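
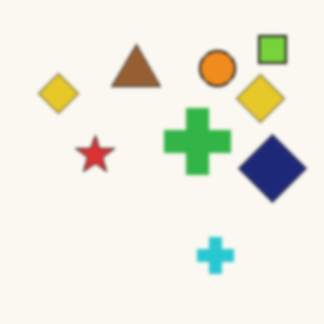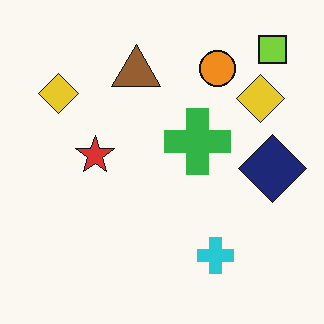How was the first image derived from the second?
The image was slightly softened.

Shape edges and outlines are uniformly softened across the whole image.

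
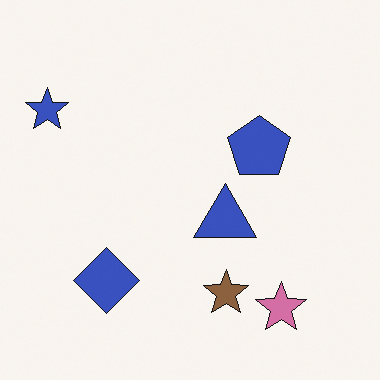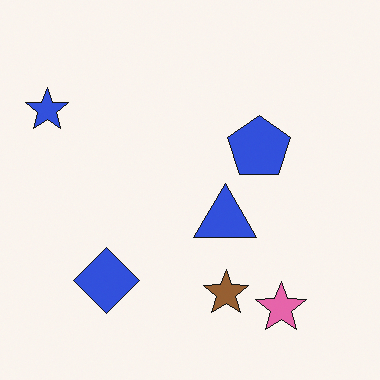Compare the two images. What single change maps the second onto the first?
The transformation is: slightly desaturated.

All colors are more muted and greyish — a global saturation change.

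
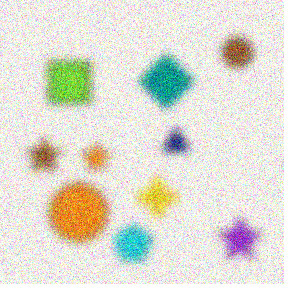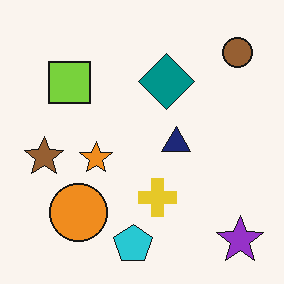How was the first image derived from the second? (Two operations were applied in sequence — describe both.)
It was moderately blurred, then degraded with a thick layer of grain.

Shape edges and outlines are uniformly softened across the whole image. Random speckle covers the whole image, including the flat background.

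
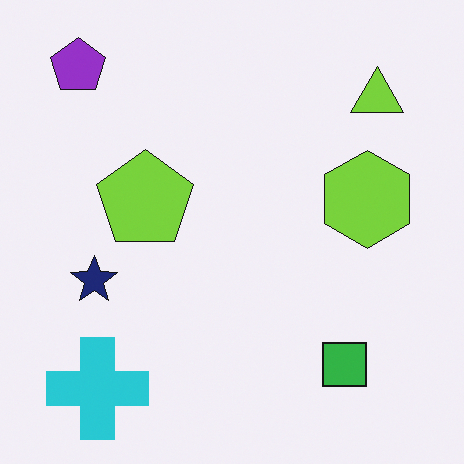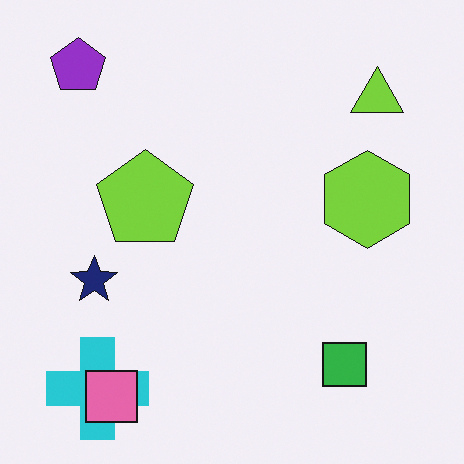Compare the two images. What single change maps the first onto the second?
The image was overlaid with an additional pink square.

A pink square appears in the second image that is absent from the first.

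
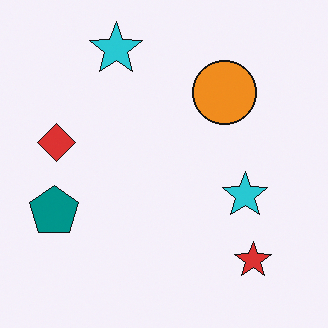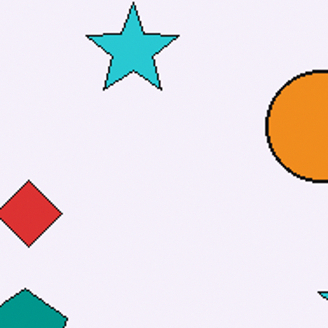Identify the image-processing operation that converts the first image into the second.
This is the original image cropped to a noticeably smaller region and rescaled.

The visible shapes are larger and the field of view is narrower; shapes near the original edges may be partly or wholly outside the frame — a crop-and-rescale.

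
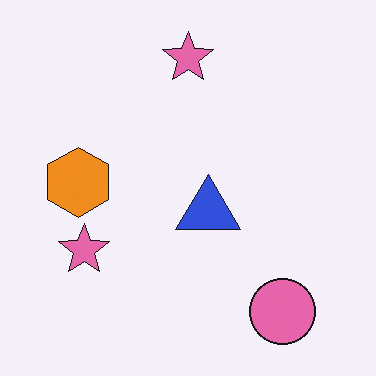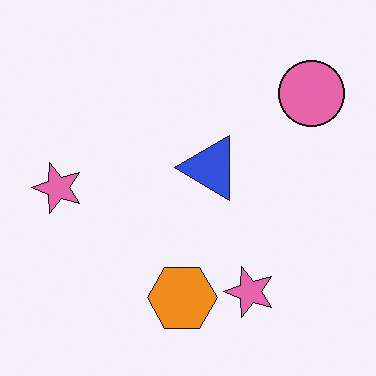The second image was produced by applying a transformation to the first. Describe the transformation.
Rotated 90° counter-clockwise.

The pink circle sits in the bottom-right of the first image and the top-right of the second — consistent with a whole-image 90° counter-clockwise rotation.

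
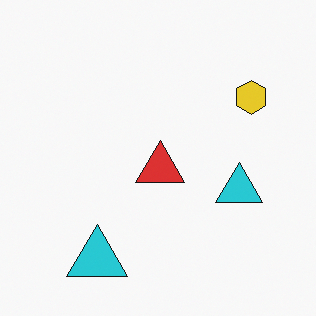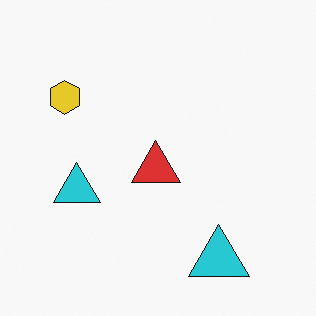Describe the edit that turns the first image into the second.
Flipped horizontally (left ↔ right).

The yellow hexagon is in the top-right of the first image and the top-left of the second — shapes on opposite sides of the vertical midline have swapped in a mirror flip.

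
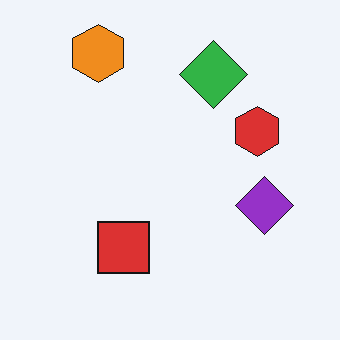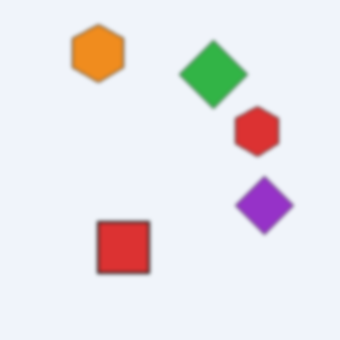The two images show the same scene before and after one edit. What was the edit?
The image was slightly softened.

Shape edges and outlines are uniformly softened across the whole image.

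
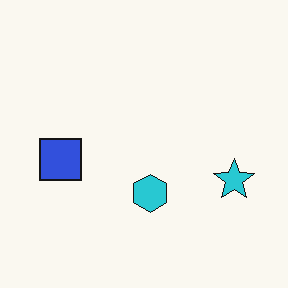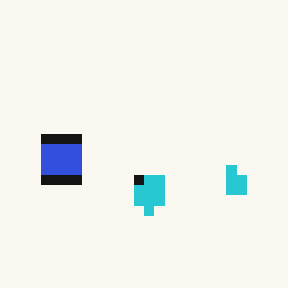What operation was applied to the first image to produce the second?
The second image is the first coarsely pixelated.

Shapes are reduced to large square blocks; fine edges and outlines are lost — a downscale-then-upscale (mosaic) effect.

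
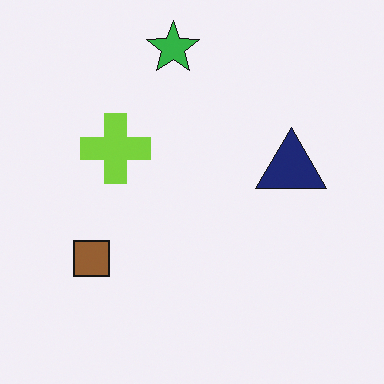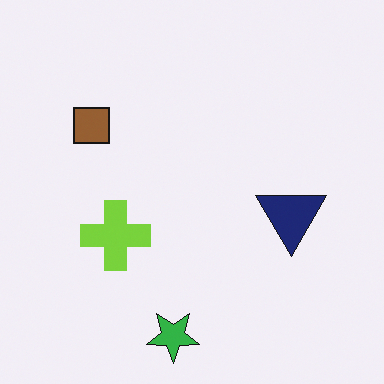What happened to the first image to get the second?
This is the original image flipped vertically (top ↔ bottom).

The green star is in the top of the first image and the bottom of the second — shapes on opposite sides of the horizontal midline have swapped in a mirror flip.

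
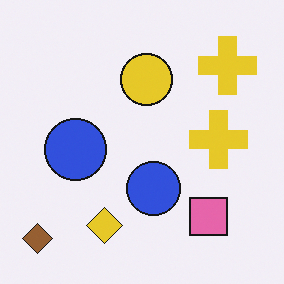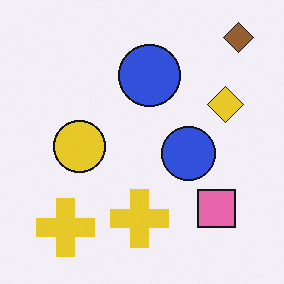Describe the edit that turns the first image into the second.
The second image is the first transposed (reflected across the top-left ↔ bottom-right diagonal).

Shapes have swapped their row and column positions — what was in the top-right is now in the bottom-left — a diagonal reflection.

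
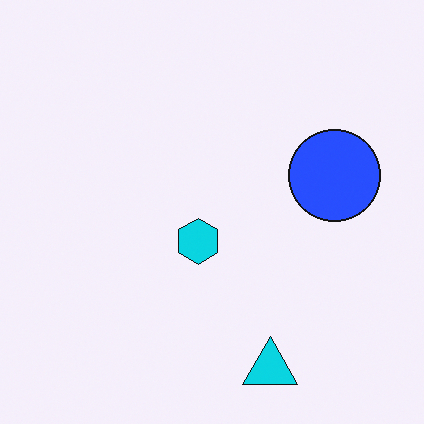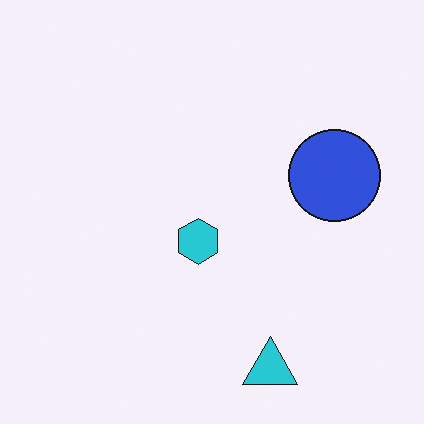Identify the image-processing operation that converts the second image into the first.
The first image is the second slightly oversaturated.

All colors are more vivid — a global saturation change.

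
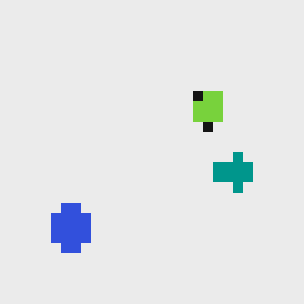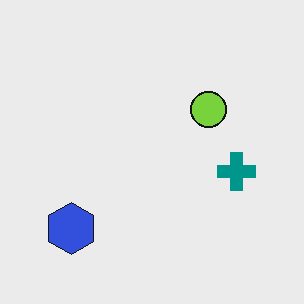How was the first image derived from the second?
The transformation is: heavily pixelated into large blocks.

Shapes are reduced to large square blocks; fine edges and outlines are lost — a downscale-then-upscale (mosaic) effect.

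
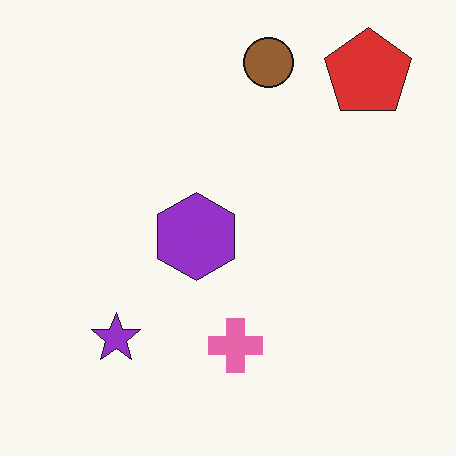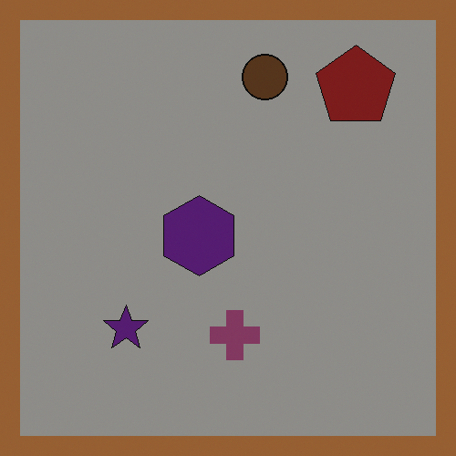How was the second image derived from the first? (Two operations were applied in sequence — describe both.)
This is the original image substantially darkened, then framed with a brown border.

Every pixel — background and shapes alike — is uniformly darkened. A solid brown frame runs around the edge of the second image, with the content slightly shrunk inside it.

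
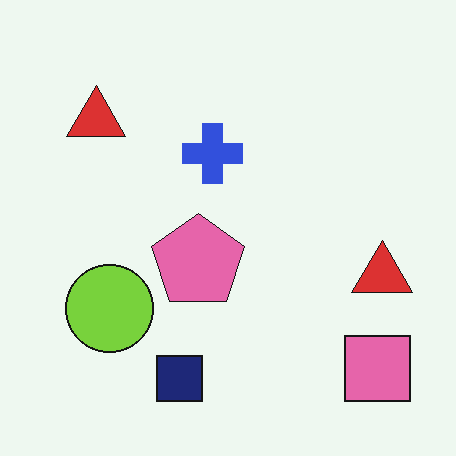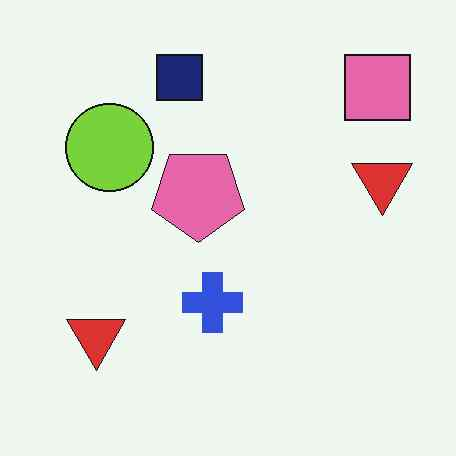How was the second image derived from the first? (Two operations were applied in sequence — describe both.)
The image was flipped vertically (top ↔ bottom), then given moderate JPEG compression.

The navy square is in the bottom of the first image and the top of the second — shapes on opposite sides of the horizontal midline have swapped in a mirror flip. Blocky 8×8 compression artifacts appear around shape edges and the flat background shows ringing — characteristic JPEG degradation.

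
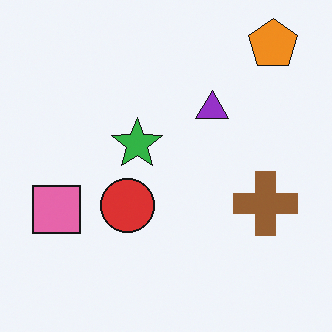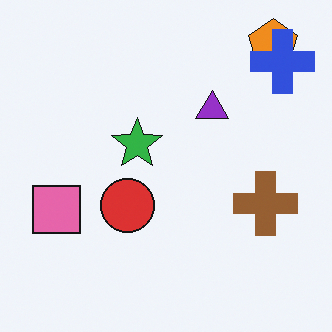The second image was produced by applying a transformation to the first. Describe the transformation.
The transformation is: overlaid with an additional blue cross.

A blue cross appears in the second image that is absent from the first.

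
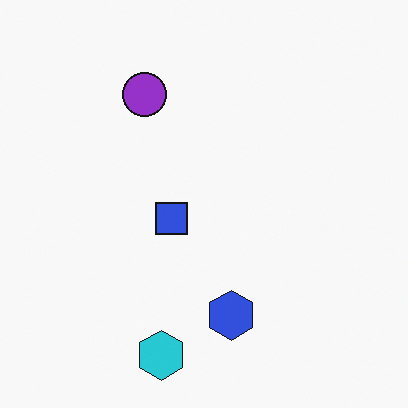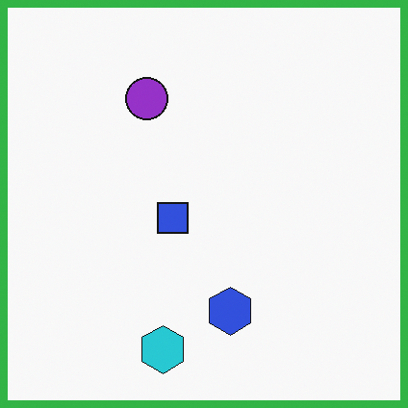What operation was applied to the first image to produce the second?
This is the original image framed with a green border.

A solid green frame runs around the edge of the second image, with the content slightly shrunk inside it.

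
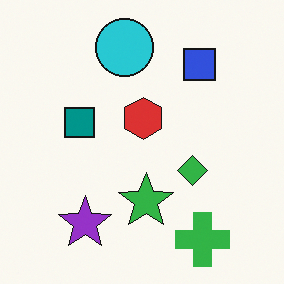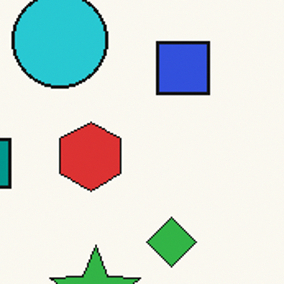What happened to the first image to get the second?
The image was cropped to a noticeably smaller region and rescaled.

The visible shapes are larger and the field of view is narrower; shapes near the original edges may be partly or wholly outside the frame — a crop-and-rescale.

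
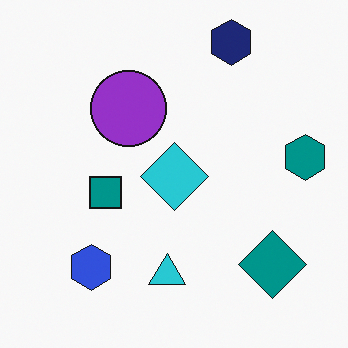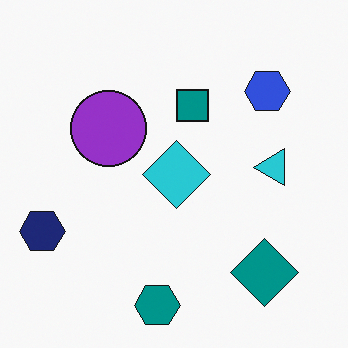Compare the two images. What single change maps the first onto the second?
This is the original image transposed (reflected across the top-left ↔ bottom-right diagonal).

Shapes have swapped their row and column positions — what was in the top-right is now in the bottom-left — a diagonal reflection.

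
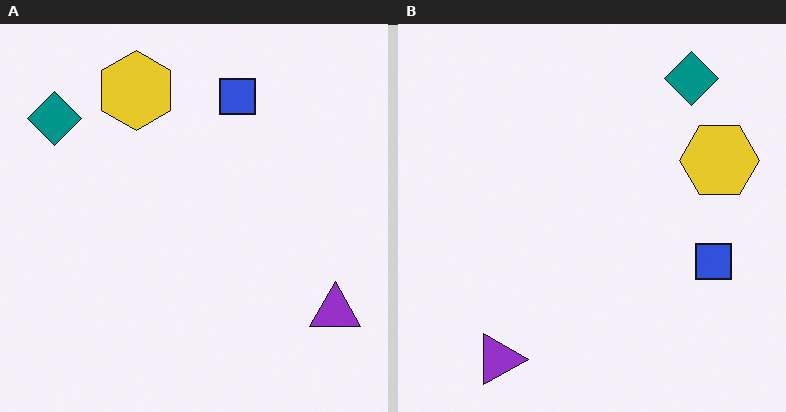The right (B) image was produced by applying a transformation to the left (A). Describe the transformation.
It was rotated 90° clockwise.

The teal diamond sits in the top-left of the left (A) image and the top-right of the right (B) — consistent with a whole-image 90° clockwise rotation.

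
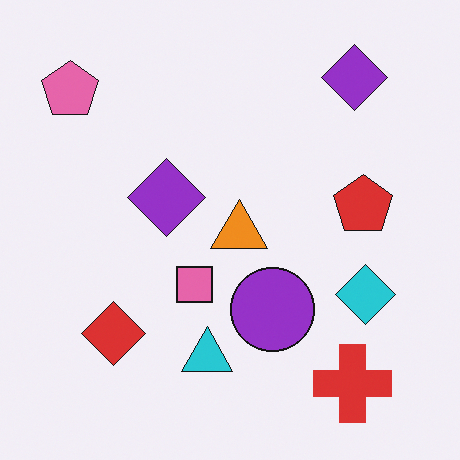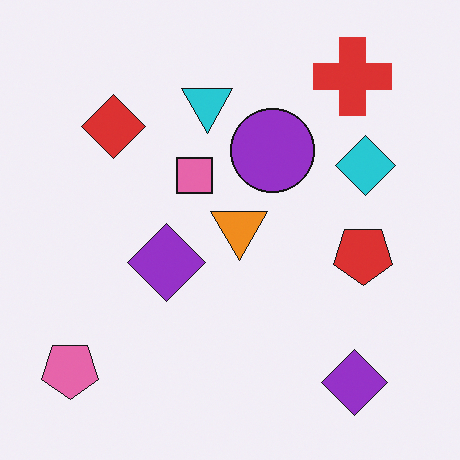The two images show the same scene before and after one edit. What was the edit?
The transformation is: flipped vertically (top ↔ bottom).

The red cross is in the bottom-right of the first image and the top-right of the second — shapes on opposite sides of the horizontal midline have swapped in a mirror flip.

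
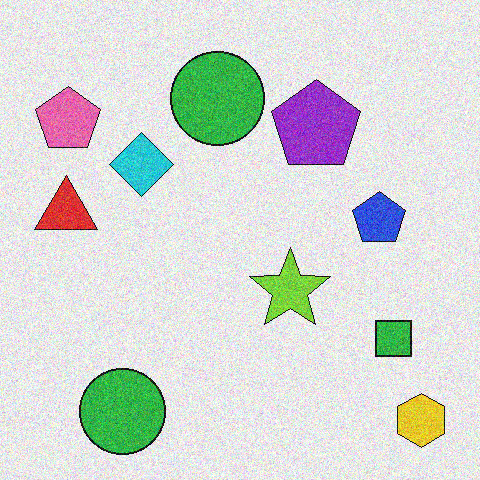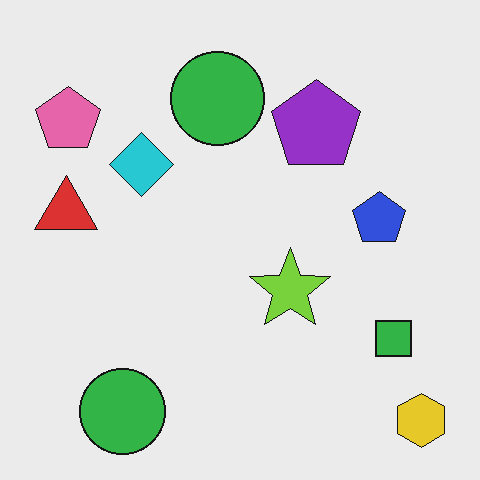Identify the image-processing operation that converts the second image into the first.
Degraded with visible gaussian noise.

Random speckle covers the whole image, including the flat background.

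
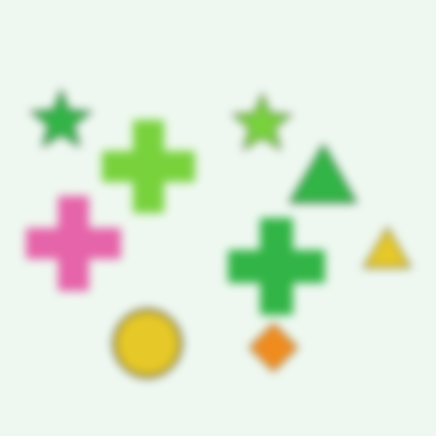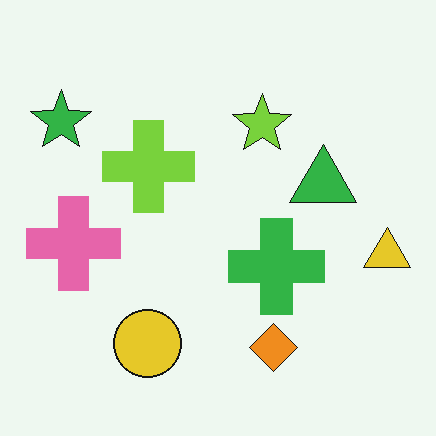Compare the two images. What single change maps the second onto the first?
It was noticeably gaussian-blurred.

Shape edges and outlines are uniformly softened across the whole image.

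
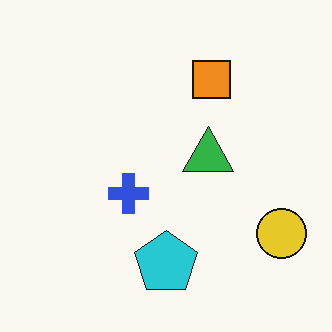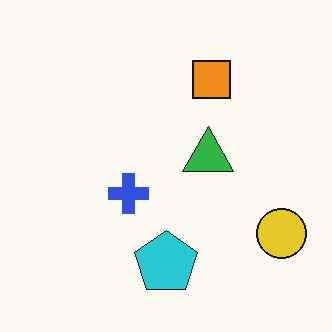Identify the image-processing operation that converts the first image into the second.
The transformation is: given moderate JPEG compression.

Blocky 8×8 compression artifacts appear around shape edges and the flat background shows ringing — characteristic JPEG degradation.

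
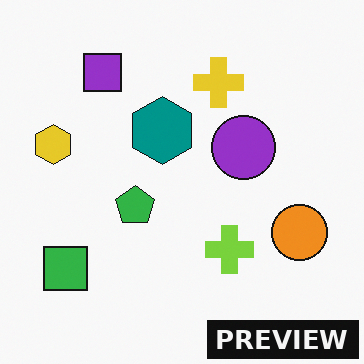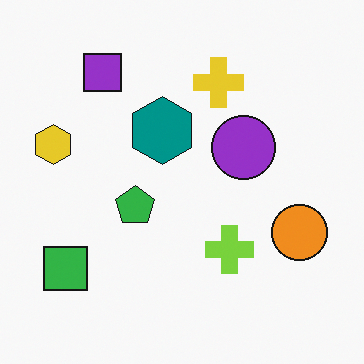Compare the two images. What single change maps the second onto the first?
It was watermarked with the text "PREVIEW" in the lower-right corner.

A dark label reading "PREVIEW" appears in the lower-right corner.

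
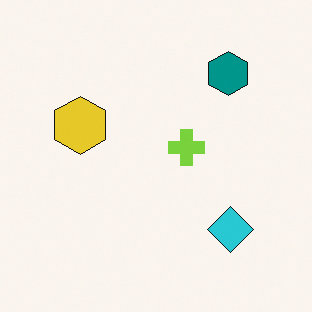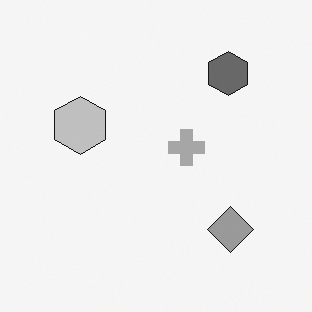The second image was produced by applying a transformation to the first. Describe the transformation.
The second image is the first converted to grayscale.

All color is removed — every shape is now a shade of grey.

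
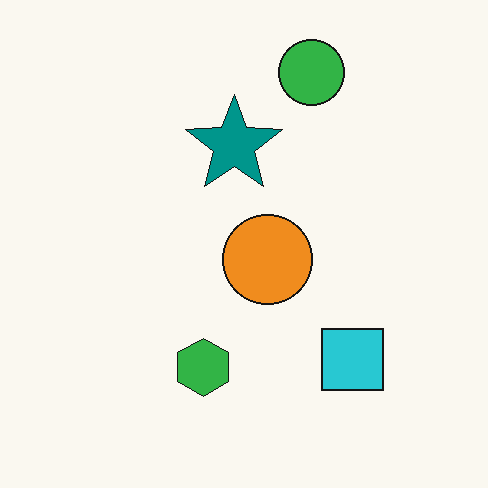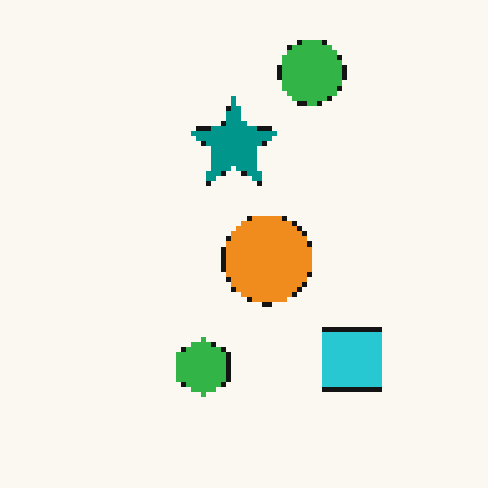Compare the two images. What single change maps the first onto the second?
Mildly pixelated.

Shapes are reduced to large square blocks; fine edges and outlines are lost — a downscale-then-upscale (mosaic) effect.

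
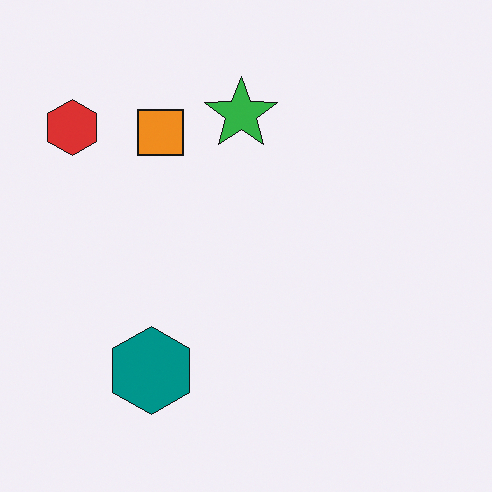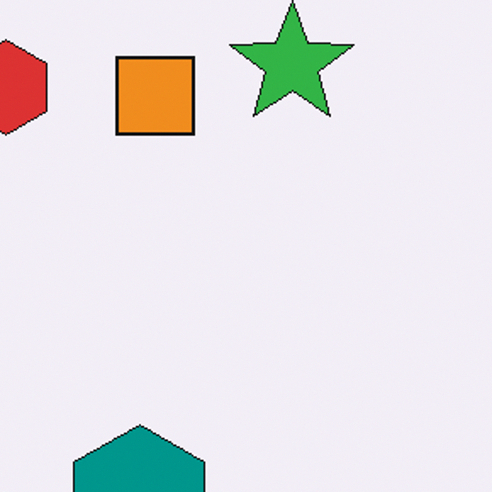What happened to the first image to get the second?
Cropped tightly and scaled back up.

The visible shapes are larger and the field of view is narrower; shapes near the original edges may be partly or wholly outside the frame — a crop-and-rescale.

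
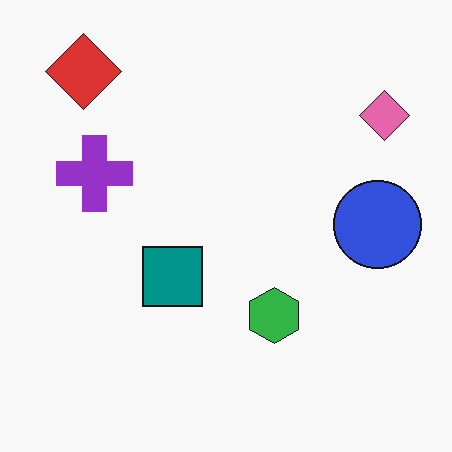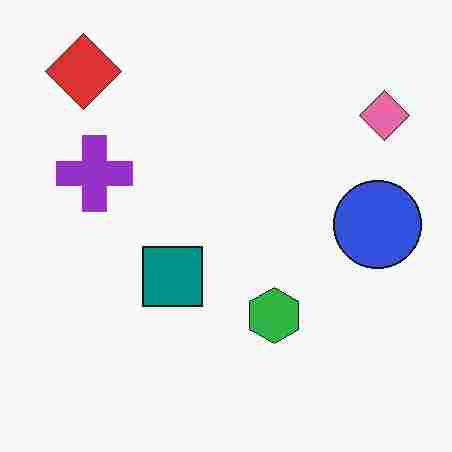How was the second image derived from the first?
The second image is the first heavily JPEG-compressed with obvious blocking artifacts.

Blocky 8×8 compression artifacts appear around shape edges and the flat background shows ringing — characteristic JPEG degradation.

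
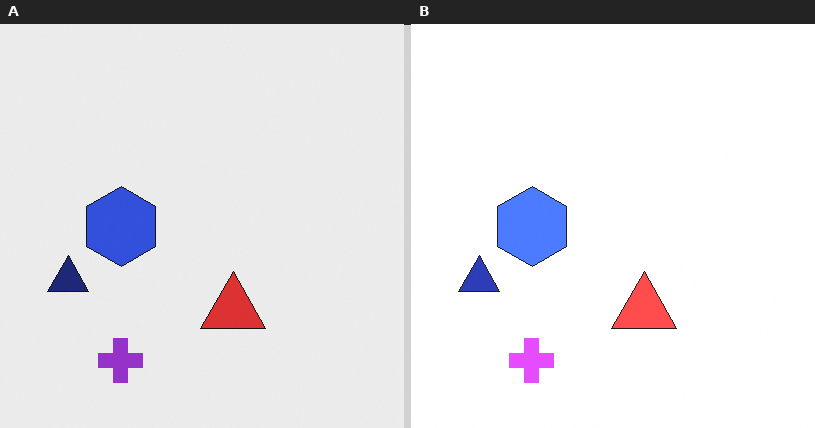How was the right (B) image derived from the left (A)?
Substantially brightened.

Every pixel — background and shapes alike — is uniformly brightened.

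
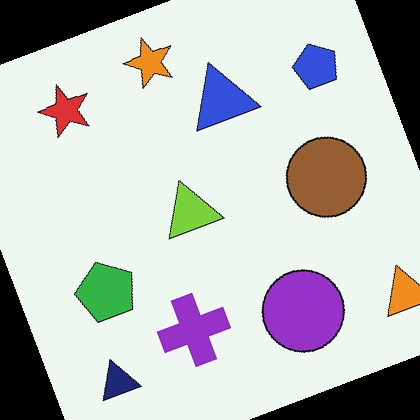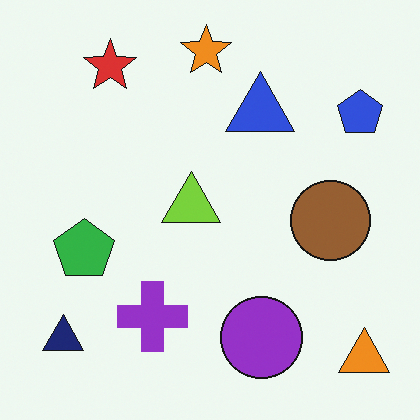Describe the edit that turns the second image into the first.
The transformation is: rotated counter-clockwise by a clearly visible amount.

Every shape is tilted by the same angle and the image corners show triangular fill wedges — a whole-image rotation by a non-right angle.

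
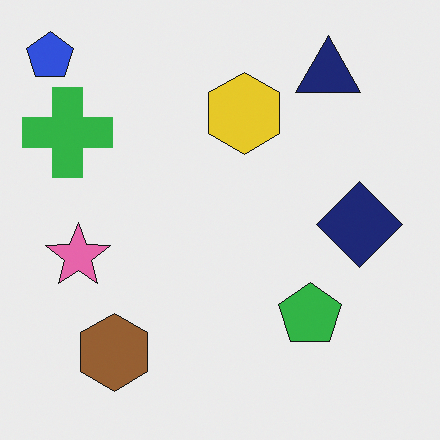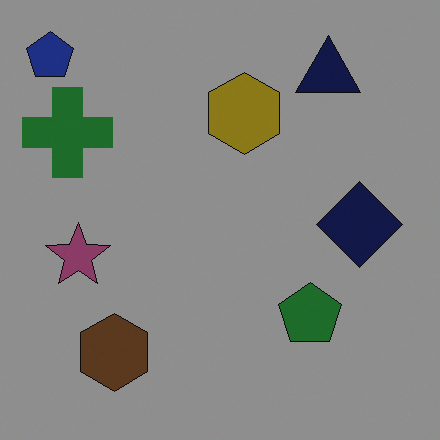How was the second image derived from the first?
It was noticeably darkened.

Every pixel — background and shapes alike — is uniformly darkened.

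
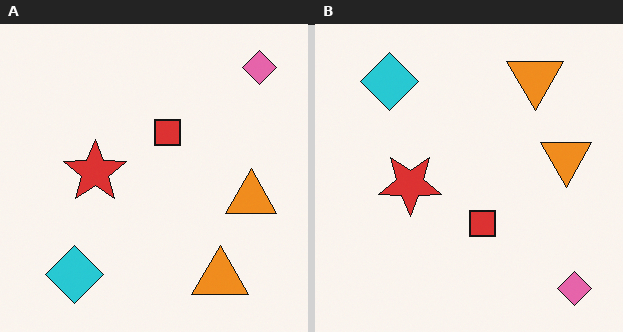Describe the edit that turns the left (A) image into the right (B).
This is the original image flipped vertically (top ↔ bottom).

The pink diamond is in the top-right of the left (A) image and the bottom-right of the right (B) — shapes on opposite sides of the horizontal midline have swapped in a mirror flip.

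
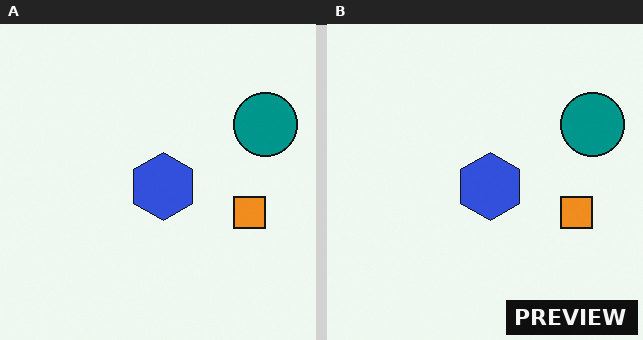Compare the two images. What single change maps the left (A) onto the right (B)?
It was watermarked with the text "PREVIEW" in the lower-right corner.

A dark label reading "PREVIEW" appears in the lower-right corner.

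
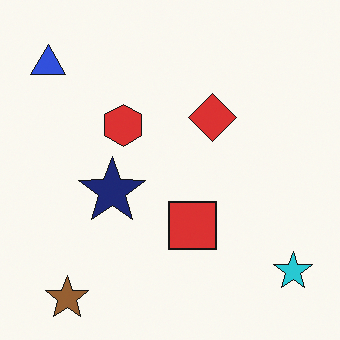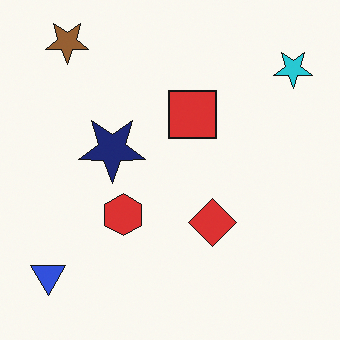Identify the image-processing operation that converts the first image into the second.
It was flipped vertically (top ↔ bottom).

The brown star is in the bottom-left of the first image and the top-left of the second — shapes on opposite sides of the horizontal midline have swapped in a mirror flip.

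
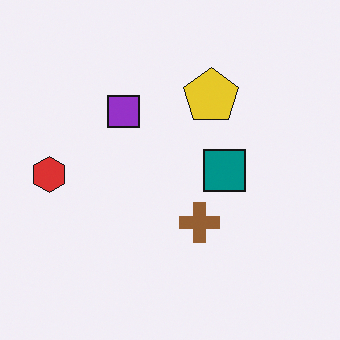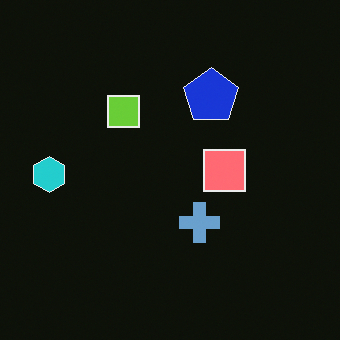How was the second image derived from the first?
Color-inverted (negative).

The light background has become dark and every shape's color is its complement — a photographic negative.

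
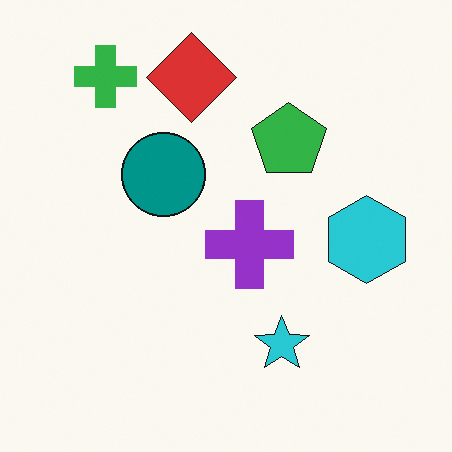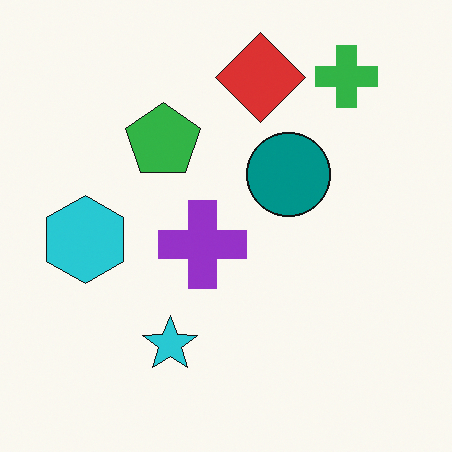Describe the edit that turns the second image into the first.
This is the original image flipped horizontally (left ↔ right).

The cyan hexagon is in the left of the second image and the right of the first — shapes on opposite sides of the vertical midline have swapped in a mirror flip.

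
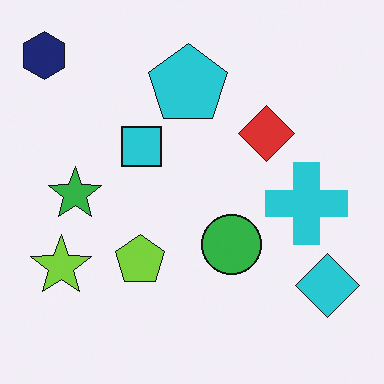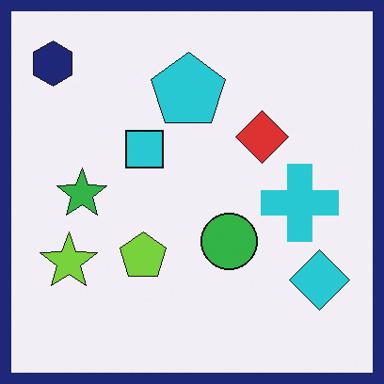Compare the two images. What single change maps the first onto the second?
The second image is the first framed with a navy border.

A solid navy frame runs around the edge of the second image, with the content slightly shrunk inside it.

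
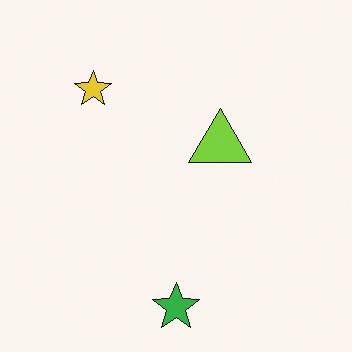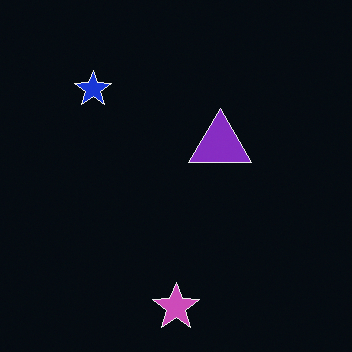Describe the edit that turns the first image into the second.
This is the original image color-inverted (negative).

The light background has become dark and every shape's color is its complement — a photographic negative.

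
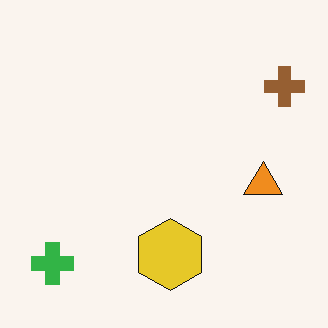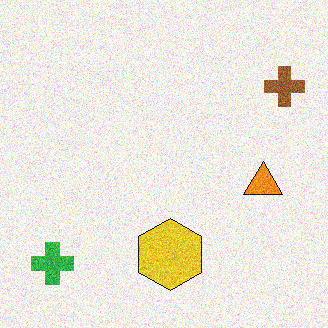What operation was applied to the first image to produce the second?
This is the original image degraded with visible gaussian noise.

Random speckle covers the whole image, including the flat background.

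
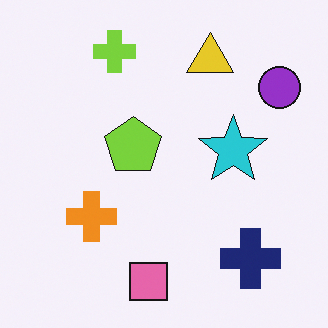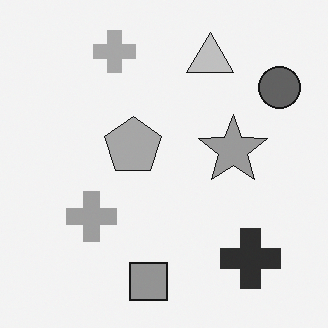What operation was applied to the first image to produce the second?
It was converted to grayscale.

All color is removed — every shape is now a shade of grey.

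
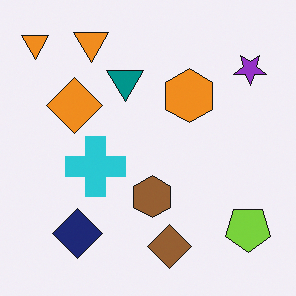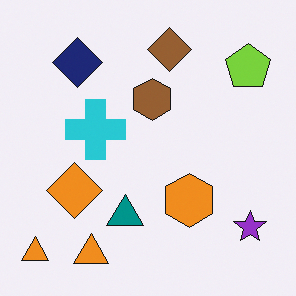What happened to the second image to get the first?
The image was flipped vertically (top ↔ bottom).

The brown diamond is in the top of the second image and the bottom of the first — shapes on opposite sides of the horizontal midline have swapped in a mirror flip.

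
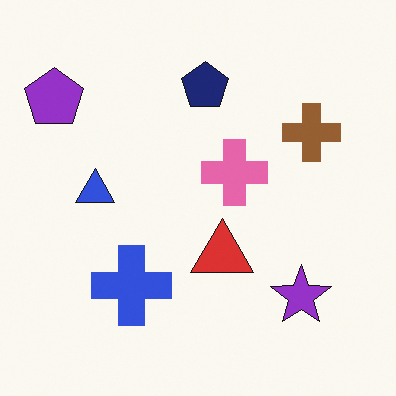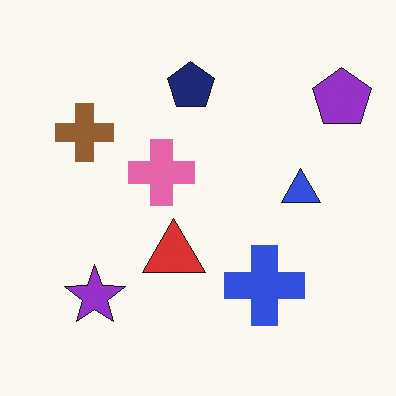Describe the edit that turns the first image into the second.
It was flipped horizontally (left ↔ right).

The purple pentagon is in the top-left of the first image and the top-right of the second — shapes on opposite sides of the vertical midline have swapped in a mirror flip.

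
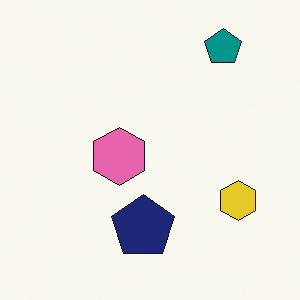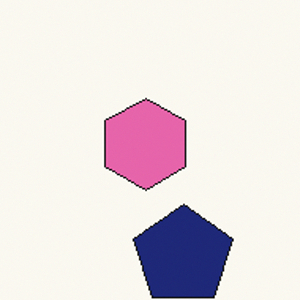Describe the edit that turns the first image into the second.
The image was cropped to a modestly smaller region and rescaled.

The visible shapes are larger and the field of view is narrower; shapes near the original edges may be partly or wholly outside the frame — a crop-and-rescale.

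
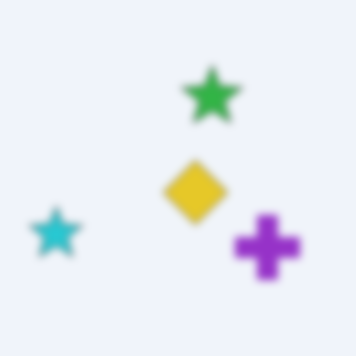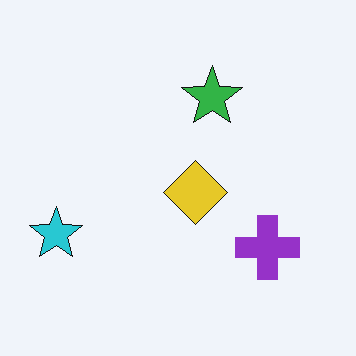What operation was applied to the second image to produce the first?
The transformation is: noticeably gaussian-blurred.

Shape edges and outlines are uniformly softened across the whole image.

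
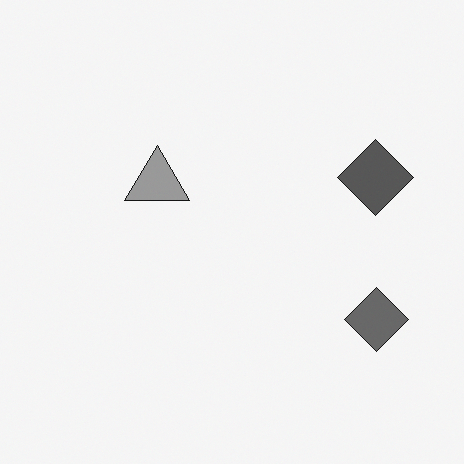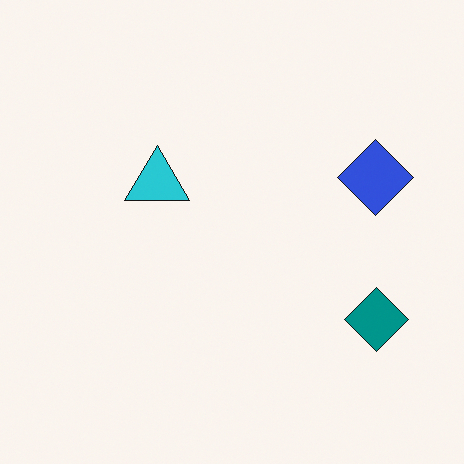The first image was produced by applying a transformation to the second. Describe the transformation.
The first image is the second converted to grayscale.

All color is removed — every shape is now a shade of grey.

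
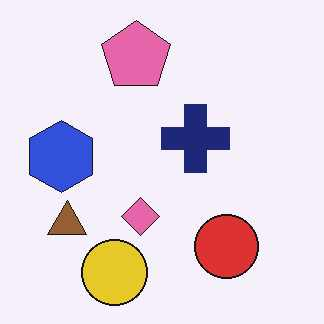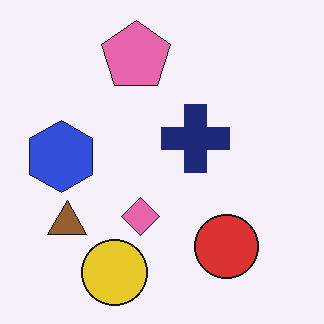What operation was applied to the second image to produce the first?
JPEG-compressed with visible artifacts.

Blocky 8×8 compression artifacts appear around shape edges and the flat background shows ringing — characteristic JPEG degradation.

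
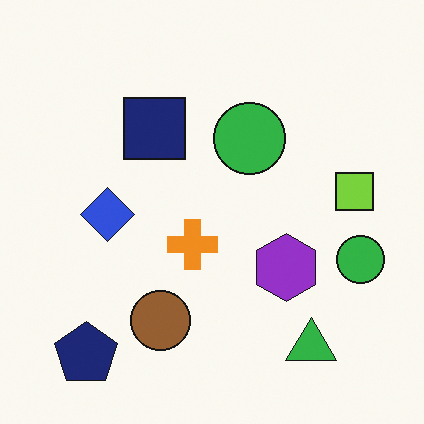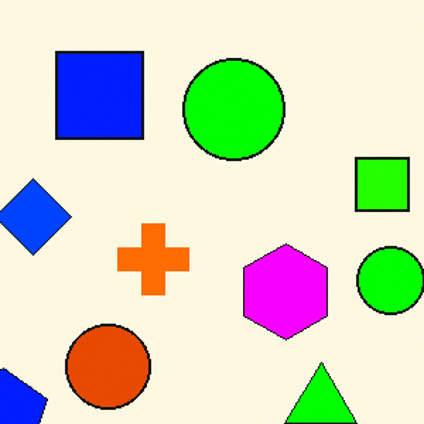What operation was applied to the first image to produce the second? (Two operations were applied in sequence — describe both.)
The image was made much more vivid (saturation change), then cropped slightly and scaled back up.

All colors are more vivid — a global saturation change. The visible shapes are larger and the field of view is narrower; shapes near the original edges may be partly or wholly outside the frame — a crop-and-rescale.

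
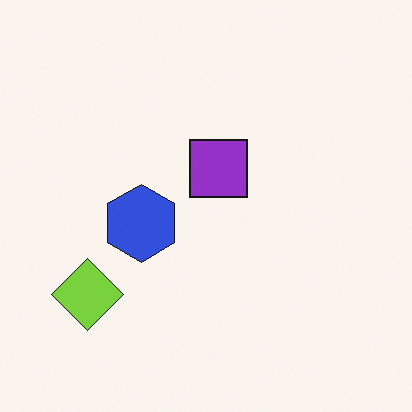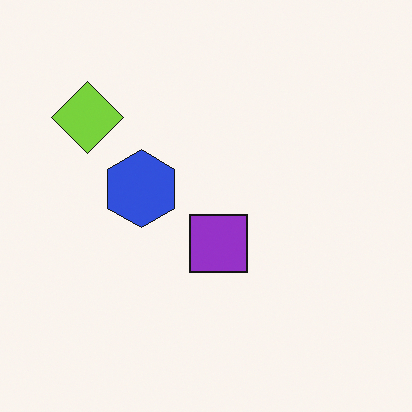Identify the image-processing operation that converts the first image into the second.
It was flipped vertically (top ↔ bottom).

The lime diamond is in the bottom-left of the first image and the top-left of the second — shapes on opposite sides of the horizontal midline have swapped in a mirror flip.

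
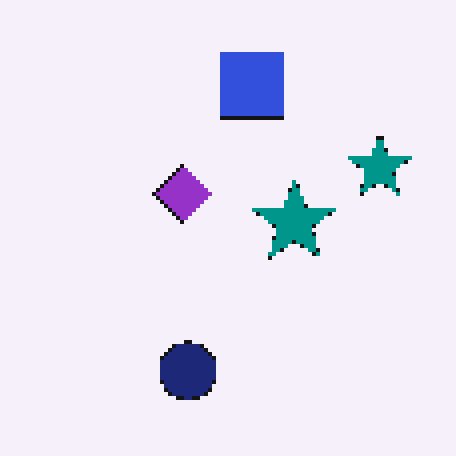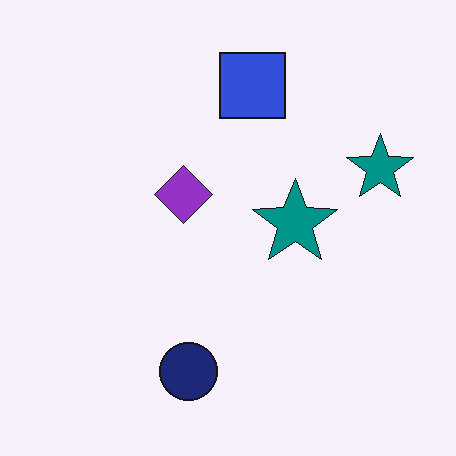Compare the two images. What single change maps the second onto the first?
The transformation is: mildly pixelated.

Shapes are reduced to large square blocks; fine edges and outlines are lost — a downscale-then-upscale (mosaic) effect.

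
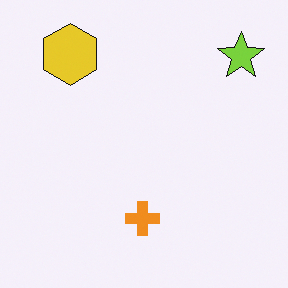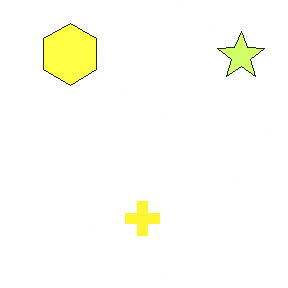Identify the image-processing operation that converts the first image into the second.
This is the original image brightened a lot.

Every pixel — background and shapes alike — is uniformly brightened.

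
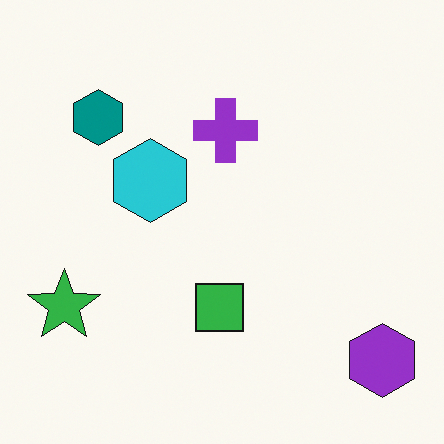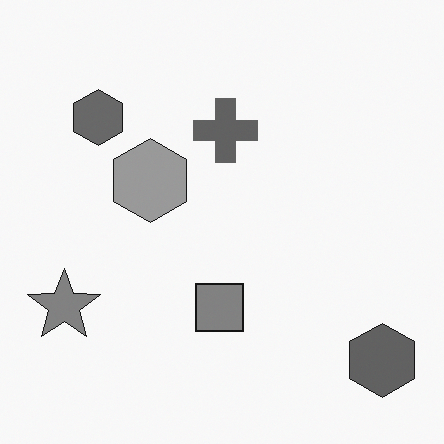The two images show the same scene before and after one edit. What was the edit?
It was converted to grayscale.

All color is removed — every shape is now a shade of grey.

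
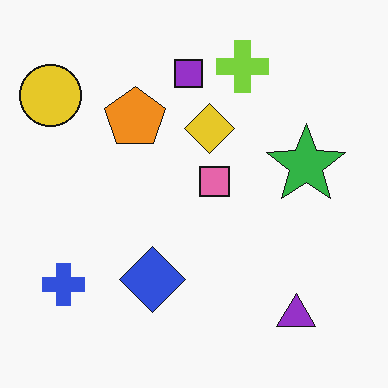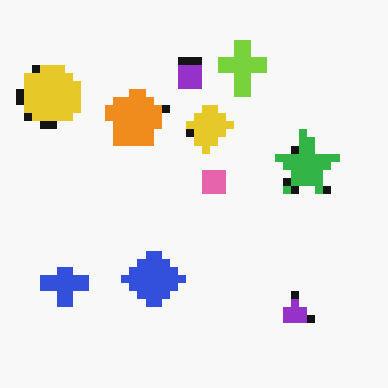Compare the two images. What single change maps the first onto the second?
Moderately pixelated.

Shapes are reduced to large square blocks; fine edges and outlines are lost — a downscale-then-upscale (mosaic) effect.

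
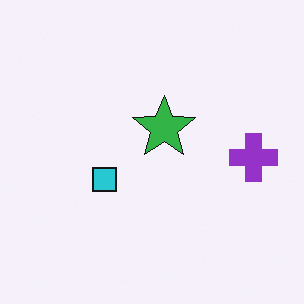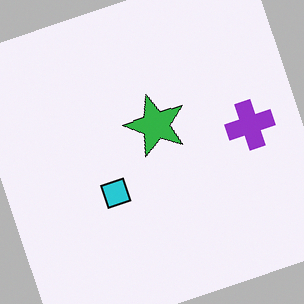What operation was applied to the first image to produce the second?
Rotated counter-clockwise by a clearly visible amount.

Every shape is tilted by the same angle and the image corners show triangular fill wedges — a whole-image rotation by a non-right angle.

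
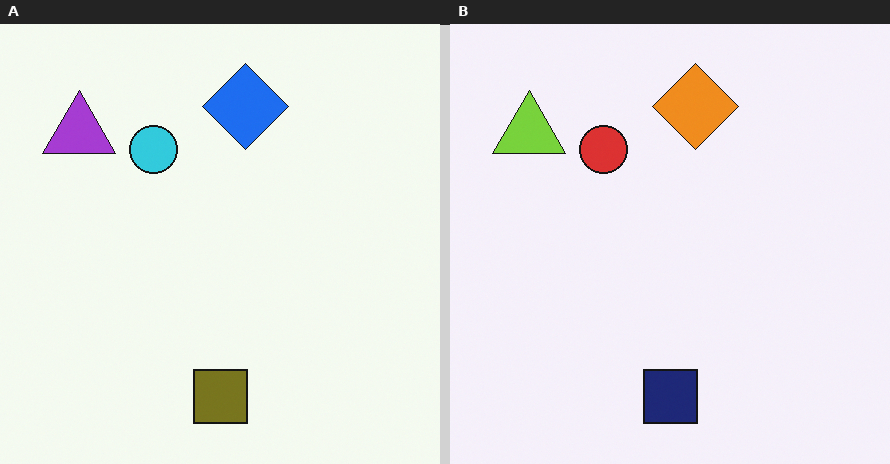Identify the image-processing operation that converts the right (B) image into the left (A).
The transformation is: hue-shifted through roughly half the color wheel.

Every shape's color has rotated by the same amount around the hue wheel — a uniform hue shift.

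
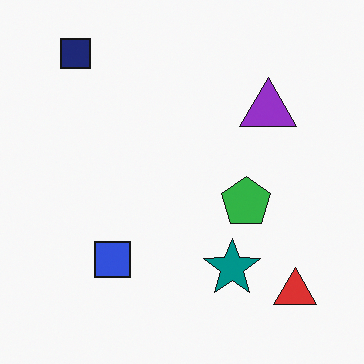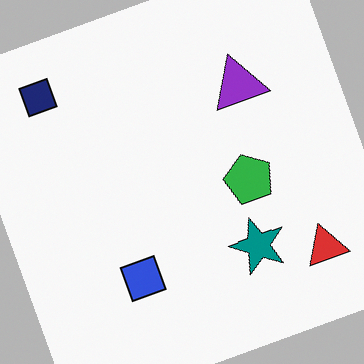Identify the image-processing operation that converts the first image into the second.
The image was rotated counter-clockwise by a clearly visible amount.

Every shape is tilted by the same angle and the image corners show triangular fill wedges — a whole-image rotation by a non-right angle.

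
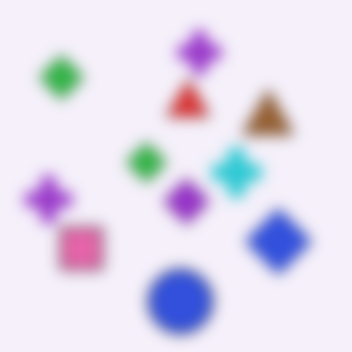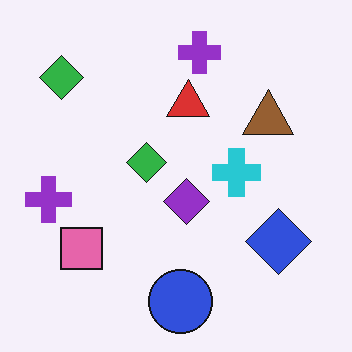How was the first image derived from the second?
The image was strongly gaussian-blurred.

Shape edges and outlines are uniformly softened across the whole image.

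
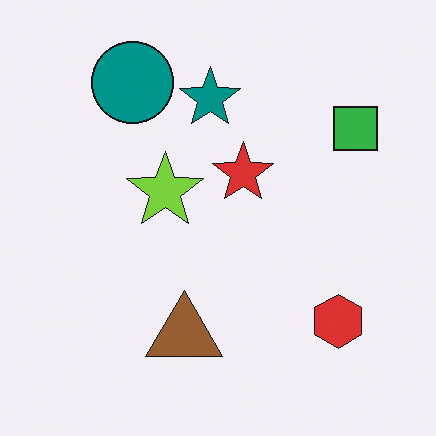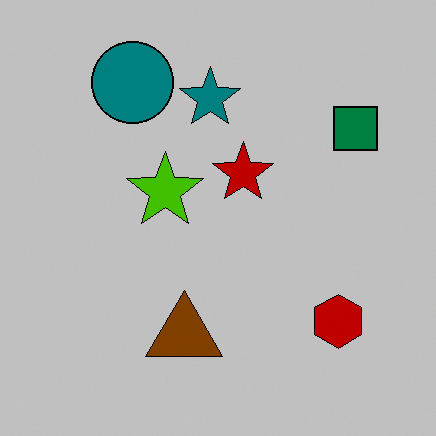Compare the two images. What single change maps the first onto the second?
Aggressively posterized.

Each flat color has snapped to a coarser quantized level — most visibly, the near-white background has dropped to a flat grey.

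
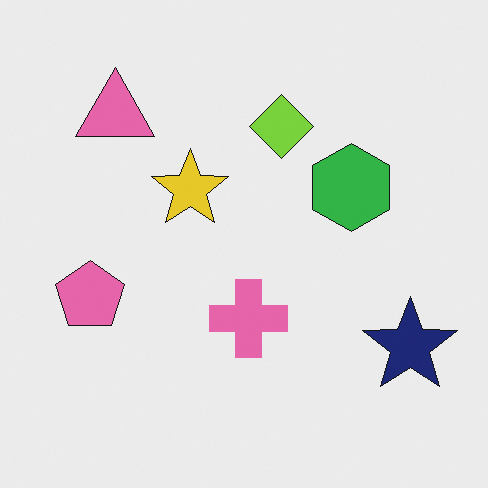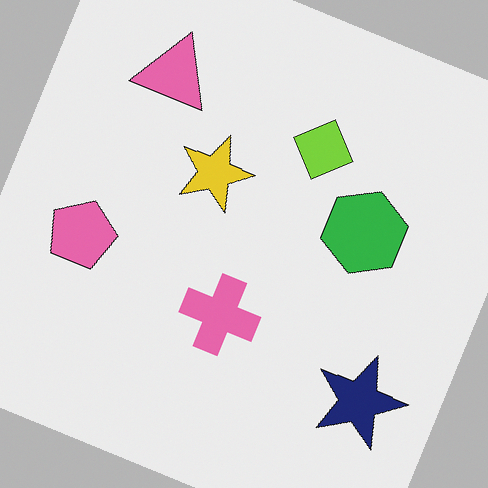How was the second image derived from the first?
The image was rotated clockwise by a moderate amount.

Every shape is tilted by the same angle and the image corners show triangular fill wedges — a whole-image rotation by a non-right angle.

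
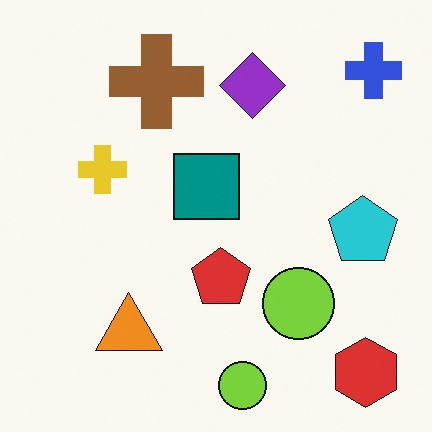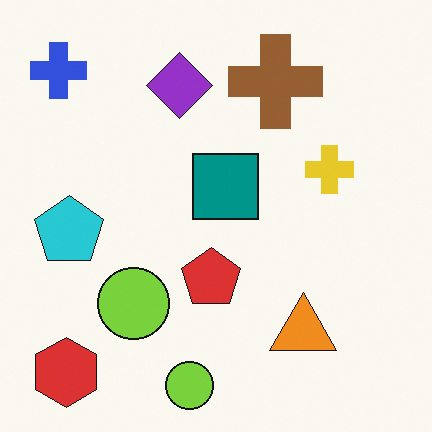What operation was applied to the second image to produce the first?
The first image is the second flipped horizontally (left ↔ right).

The blue cross is in the top-left of the second image and the top-right of the first — shapes on opposite sides of the vertical midline have swapped in a mirror flip.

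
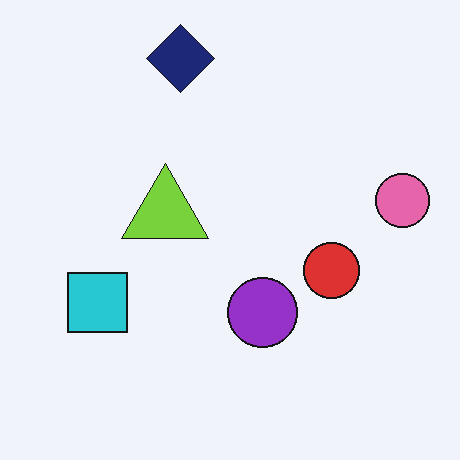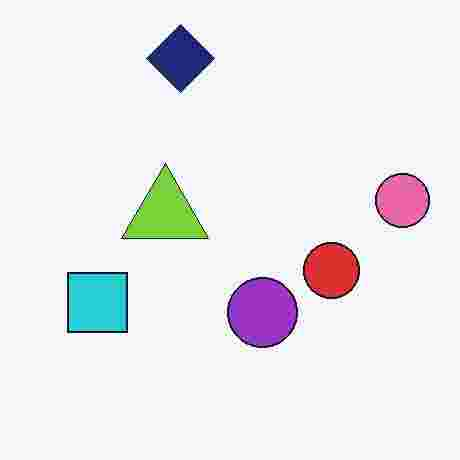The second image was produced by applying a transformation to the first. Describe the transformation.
This is the original image degraded with heavy JPEG compression.

Blocky 8×8 compression artifacts appear around shape edges and the flat background shows ringing — characteristic JPEG degradation.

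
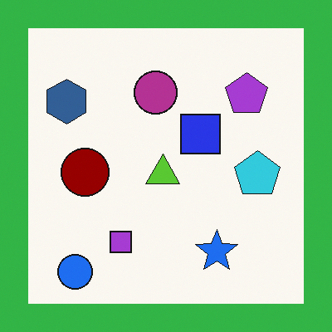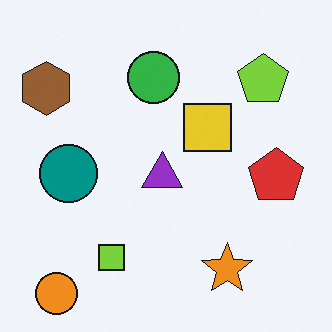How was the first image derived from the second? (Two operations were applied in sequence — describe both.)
The image was hue-shifted through roughly half the color wheel, then framed with a green border.

Every shape's color has rotated by the same amount around the hue wheel — a uniform hue shift. A solid green frame runs around the edge of the first image, with the content slightly shrunk inside it.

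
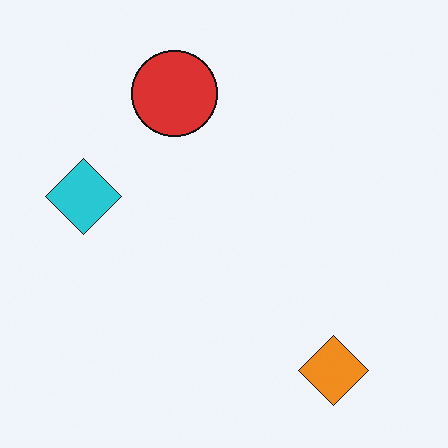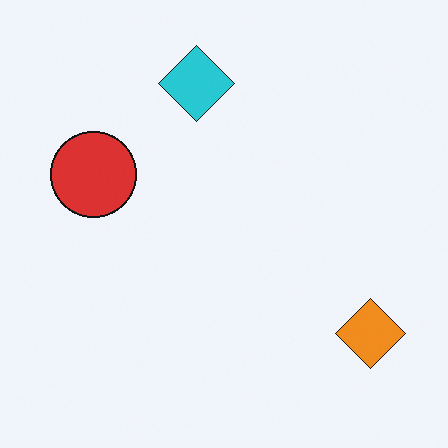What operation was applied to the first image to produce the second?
The image was transposed (reflected across the top-left ↔ bottom-right diagonal).

Shapes have swapped their row and column positions — what was in the top-right is now in the bottom-left — a diagonal reflection.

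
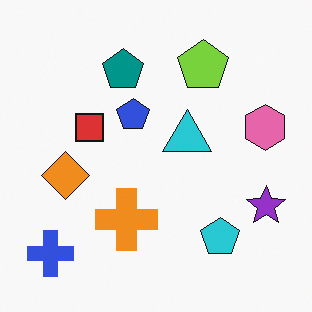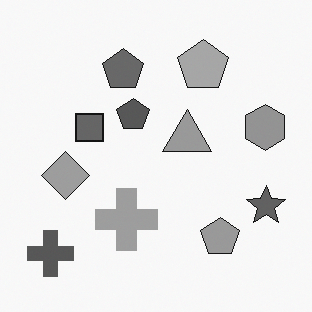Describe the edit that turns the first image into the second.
Converted to grayscale.

All color is removed — every shape is now a shade of grey.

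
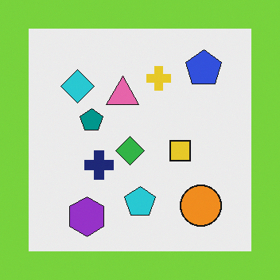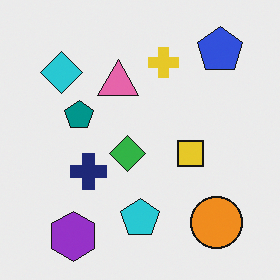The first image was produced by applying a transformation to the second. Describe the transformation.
The first image is the second framed with a lime border.

A solid lime frame runs around the edge of the first image, with the content slightly shrunk inside it.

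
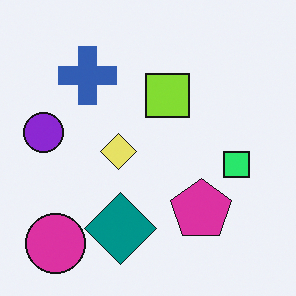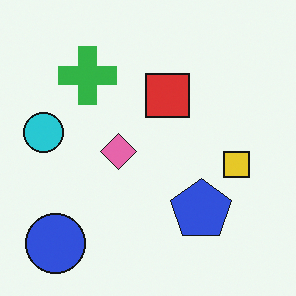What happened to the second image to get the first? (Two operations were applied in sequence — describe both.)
The transformation is: hue-shifted by a moderate amount, then overlaid with an additional teal diamond.

Every shape's color has rotated by the same amount around the hue wheel — a uniform hue shift. A teal diamond appears in the first image that is absent from the second.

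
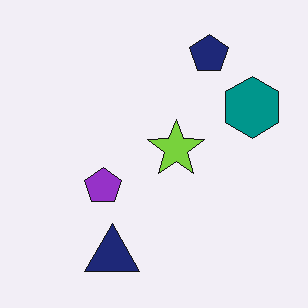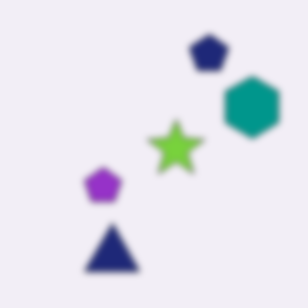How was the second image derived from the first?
This is the original image noticeably gaussian-blurred.

Shape edges and outlines are uniformly softened across the whole image.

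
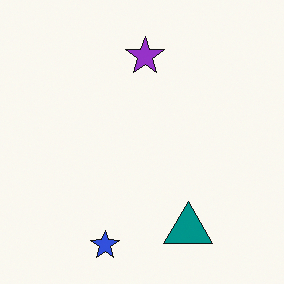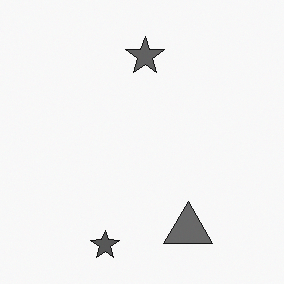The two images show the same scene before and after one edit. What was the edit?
Converted to grayscale.

All color is removed — every shape is now a shade of grey.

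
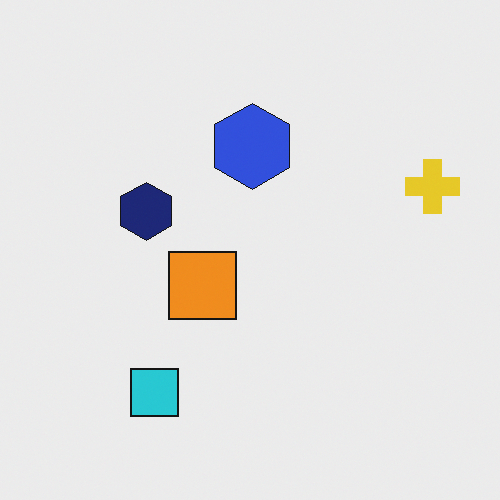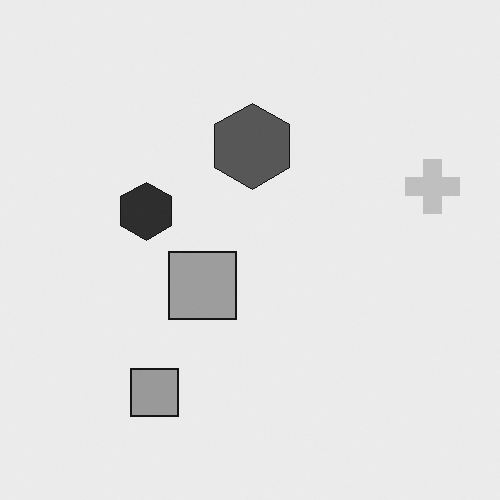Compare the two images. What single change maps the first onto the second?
The second image is the first converted to grayscale.

All color is removed — every shape is now a shade of grey.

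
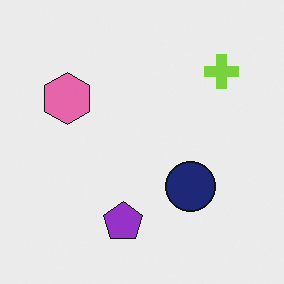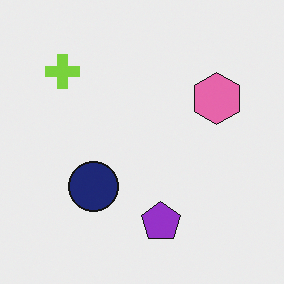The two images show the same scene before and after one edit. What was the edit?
The image was flipped horizontally (left ↔ right).

The lime cross is in the top-right of the first image and the top-left of the second — shapes on opposite sides of the vertical midline have swapped in a mirror flip.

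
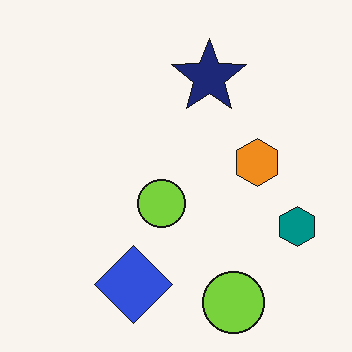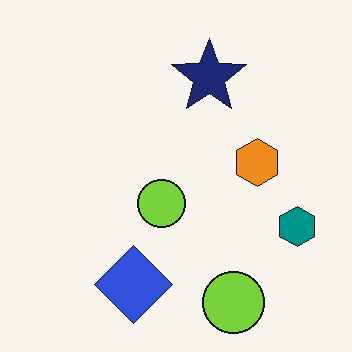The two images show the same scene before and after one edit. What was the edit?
It was given moderate JPEG compression.

Blocky 8×8 compression artifacts appear around shape edges and the flat background shows ringing — characteristic JPEG degradation.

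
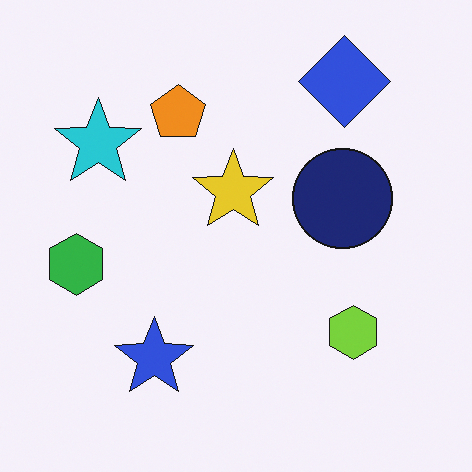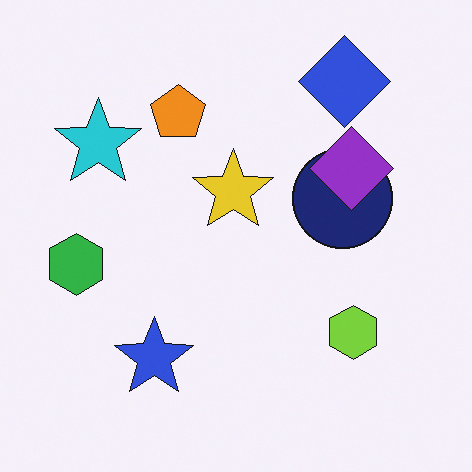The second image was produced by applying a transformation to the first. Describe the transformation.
The second image is the first overlaid with an additional purple diamond.

A purple diamond appears in the second image that is absent from the first.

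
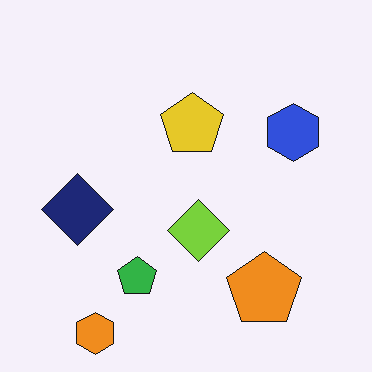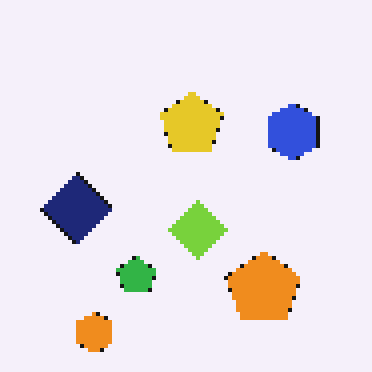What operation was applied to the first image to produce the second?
It was mildly pixelated.

Shapes are reduced to large square blocks; fine edges and outlines are lost — a downscale-then-upscale (mosaic) effect.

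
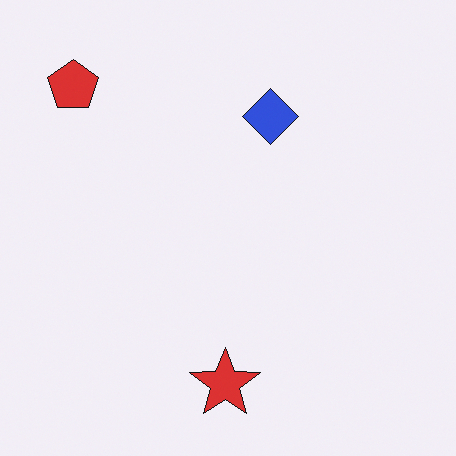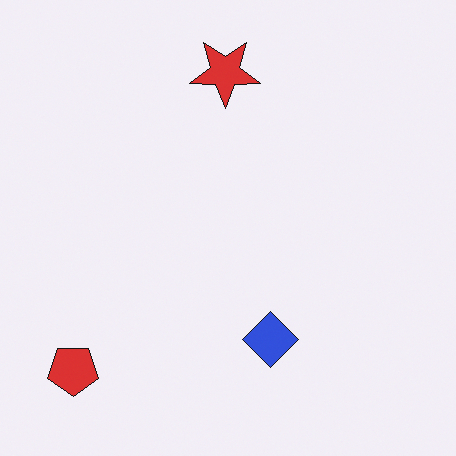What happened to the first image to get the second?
The second image is the first flipped vertically (top ↔ bottom).

The red star is in the bottom of the first image and the top of the second — shapes on opposite sides of the horizontal midline have swapped in a mirror flip.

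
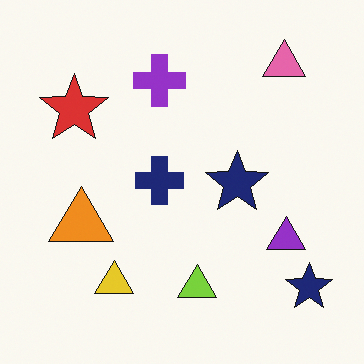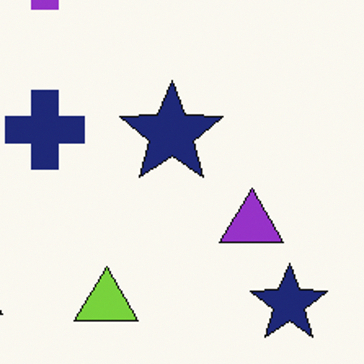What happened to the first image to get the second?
The transformation is: cropped tightly and scaled back up.

The visible shapes are larger and the field of view is narrower; shapes near the original edges may be partly or wholly outside the frame — a crop-and-rescale.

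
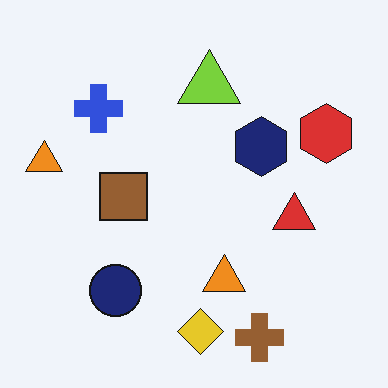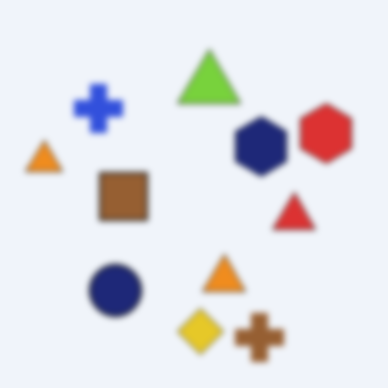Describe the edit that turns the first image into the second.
The second image is the first noticeably gaussian-blurred.

Shape edges and outlines are uniformly softened across the whole image.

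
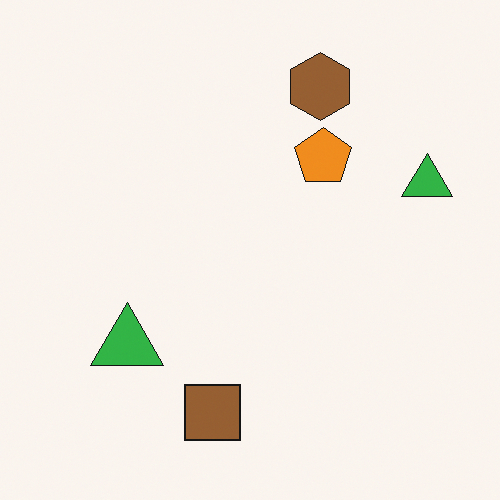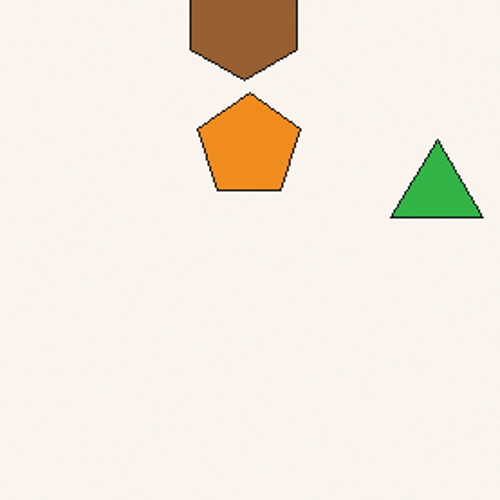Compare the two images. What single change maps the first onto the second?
Cropped tightly and scaled back up.

The visible shapes are larger and the field of view is narrower; shapes near the original edges may be partly or wholly outside the frame — a crop-and-rescale.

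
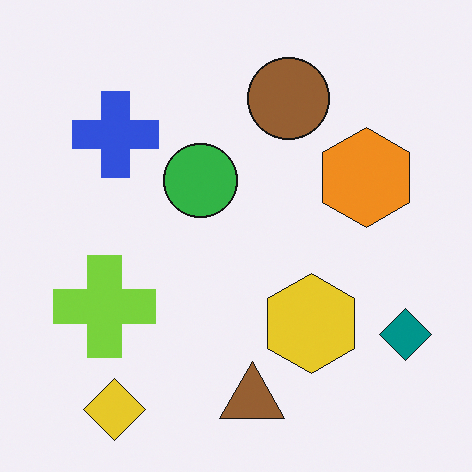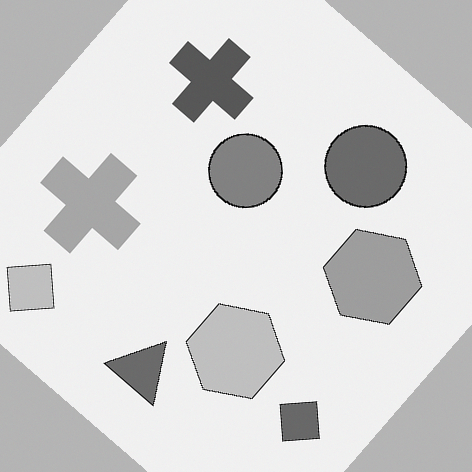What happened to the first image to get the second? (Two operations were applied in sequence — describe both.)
The transformation is: converted to grayscale, then rotated clockwise by a large amount — several tens of degrees.

All color is removed — every shape is now a shade of grey. Every shape is tilted by the same angle and the image corners show triangular fill wedges — a whole-image rotation by a non-right angle.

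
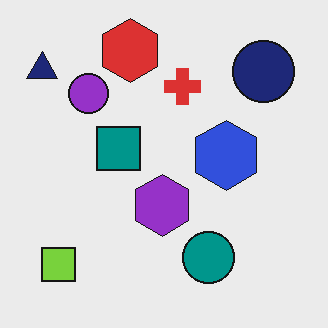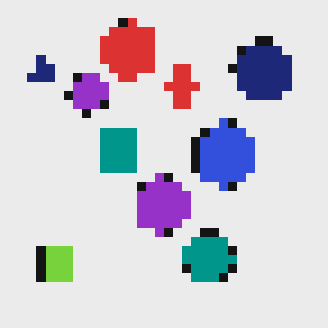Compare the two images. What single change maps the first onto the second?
It was coarsely pixelated.

Shapes are reduced to large square blocks; fine edges and outlines are lost — a downscale-then-upscale (mosaic) effect.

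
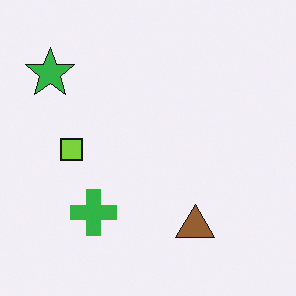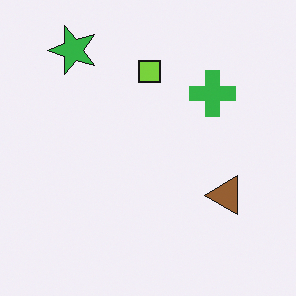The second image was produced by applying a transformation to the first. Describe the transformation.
It was transposed (reflected across the top-left ↔ bottom-right diagonal).

Shapes have swapped their row and column positions — what was in the top-right is now in the bottom-left — a diagonal reflection.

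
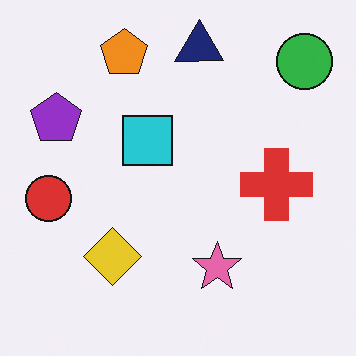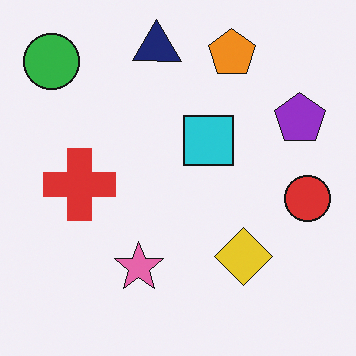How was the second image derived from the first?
The transformation is: flipped horizontally (left ↔ right).

The red circle is in the left of the first image and the right of the second — shapes on opposite sides of the vertical midline have swapped in a mirror flip.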